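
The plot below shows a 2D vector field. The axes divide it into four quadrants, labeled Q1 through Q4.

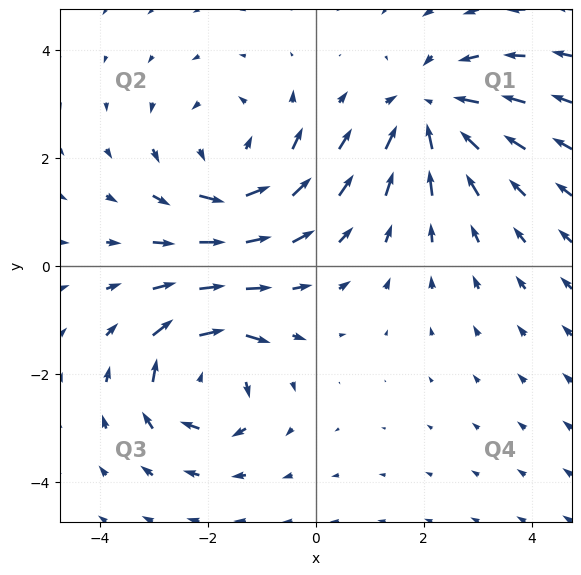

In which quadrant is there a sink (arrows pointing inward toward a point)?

The sink sits at approximately (2.1, 2.9), which lies in quadrant Q1. The divergence there is about -4, negative as expected for a sink.

Q1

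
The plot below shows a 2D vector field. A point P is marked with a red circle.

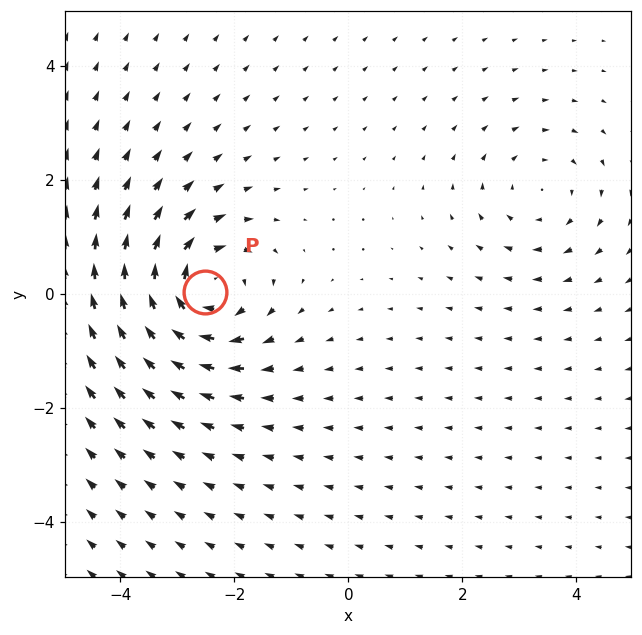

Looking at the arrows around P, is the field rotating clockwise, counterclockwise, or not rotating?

clockwise

Near P at (-2.5, 0.0) the arrows circulate clockwise. The curl (z-component) there is about -5; negative curl means clockwise rotation.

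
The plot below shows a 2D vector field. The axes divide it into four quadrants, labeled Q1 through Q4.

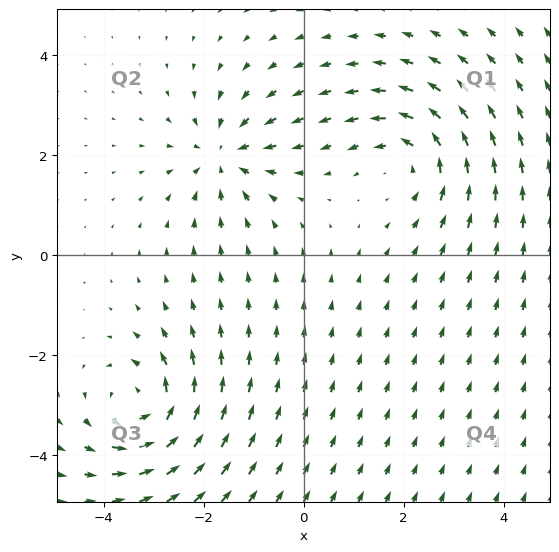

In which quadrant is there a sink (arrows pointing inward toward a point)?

Q2

The sink sits at approximately (-1.6, 2.0), which lies in quadrant Q2. The divergence there is about -4, negative as expected for a sink.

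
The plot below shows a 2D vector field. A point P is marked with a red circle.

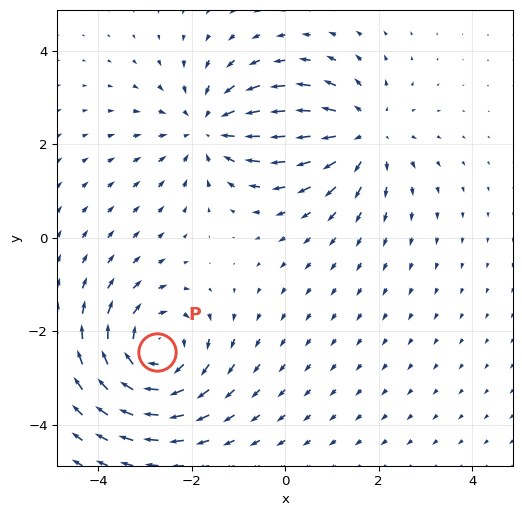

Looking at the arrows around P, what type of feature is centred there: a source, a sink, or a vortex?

At P (-2.7, -2.4) the arrows circulate clockwise. Divergence ≈0, curl about -4 — near-zero divergence with nonzero curl is a vortex.

vortex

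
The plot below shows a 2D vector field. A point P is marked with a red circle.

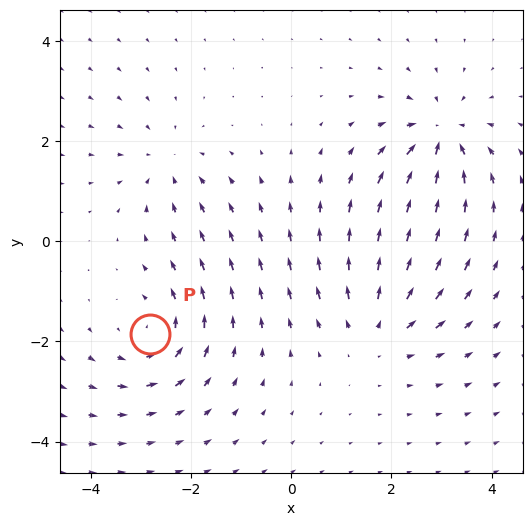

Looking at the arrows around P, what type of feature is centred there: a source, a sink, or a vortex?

vortex

At P (-2.8, -1.8) the arrows circulate counterclockwise. Divergence ≈0, curl about +4 — near-zero divergence with nonzero curl is a vortex.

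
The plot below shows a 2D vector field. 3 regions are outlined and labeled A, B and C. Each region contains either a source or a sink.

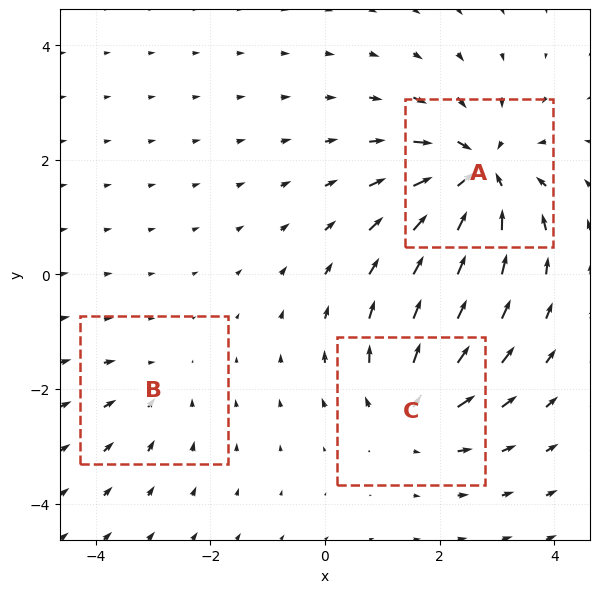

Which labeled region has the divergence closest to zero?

Divergence at each region's feature centre — A: about -6, B: about -2, C: about +4. Region B is closest to zero.

B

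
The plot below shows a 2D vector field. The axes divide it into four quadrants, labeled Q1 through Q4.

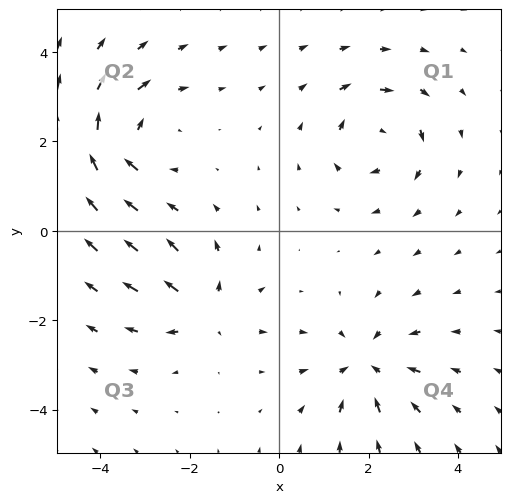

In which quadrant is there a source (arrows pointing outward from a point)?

Q3

The source sits at approximately (-1.7, -1.8), which lies in quadrant Q3. The divergence there is about +4, positive as expected for a source.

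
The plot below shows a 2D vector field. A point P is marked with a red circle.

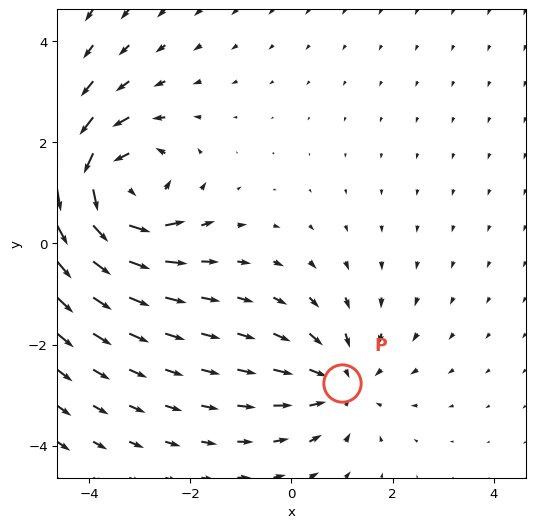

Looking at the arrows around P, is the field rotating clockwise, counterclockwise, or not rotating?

Near P at (1.0, -2.8) the arrows show no circulation. The curl there is ≈0.

not rotating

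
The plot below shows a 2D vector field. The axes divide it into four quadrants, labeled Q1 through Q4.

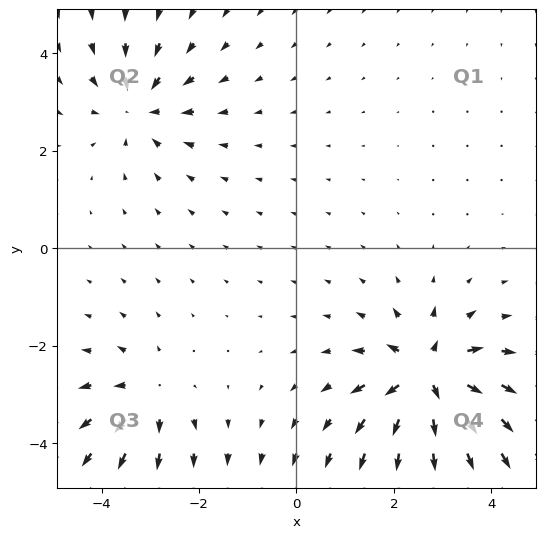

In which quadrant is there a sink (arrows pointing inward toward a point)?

The sink sits at approximately (-3.2, 2.9), which lies in quadrant Q2. The divergence there is about -3, negative as expected for a sink.

Q2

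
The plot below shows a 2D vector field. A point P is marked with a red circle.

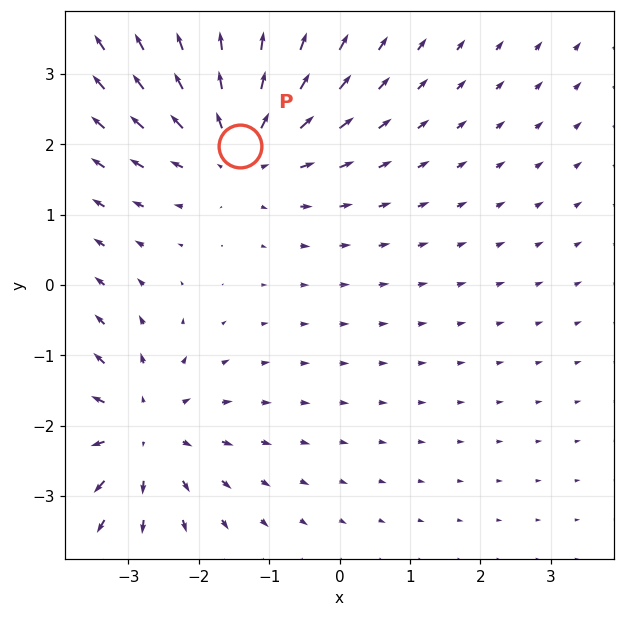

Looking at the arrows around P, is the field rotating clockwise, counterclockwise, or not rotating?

not rotating

Near P at (-1.4, 2.0) the arrows show no circulation. The curl there is ≈0.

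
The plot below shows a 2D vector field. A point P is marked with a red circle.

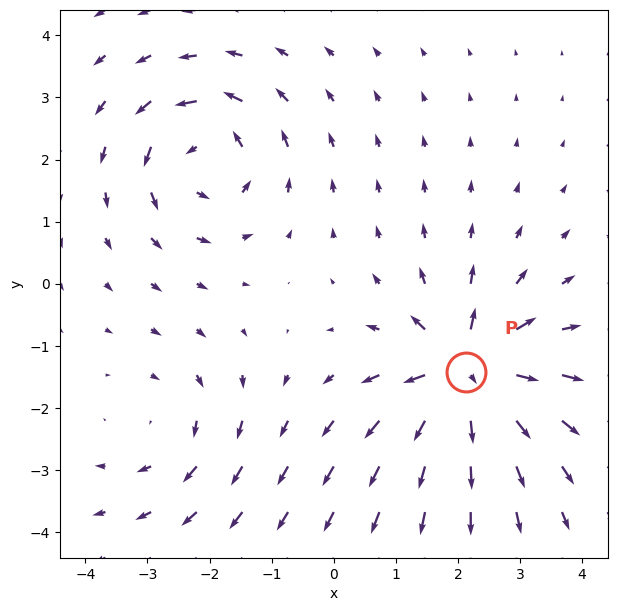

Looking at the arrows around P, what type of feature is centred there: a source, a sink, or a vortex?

source

At P (2.1, -1.4) the arrows spread outward. Divergence about +7, curl ≈0 — positive divergence with near-zero curl is a source.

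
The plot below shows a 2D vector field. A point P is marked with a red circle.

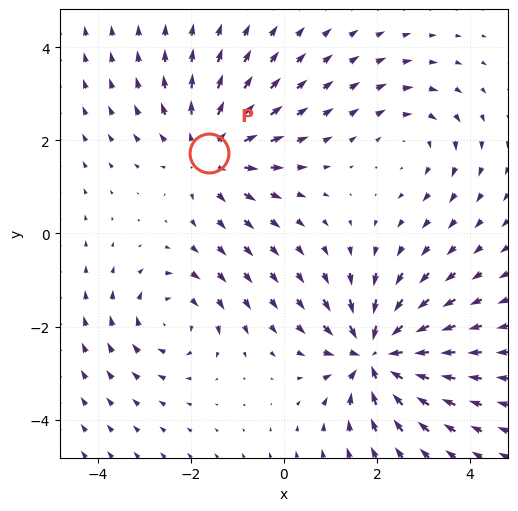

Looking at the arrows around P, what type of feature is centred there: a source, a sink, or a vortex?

At P (-1.6, 1.7) the arrows spread outward. Divergence about +3, curl ≈0 — positive divergence with near-zero curl is a source.

source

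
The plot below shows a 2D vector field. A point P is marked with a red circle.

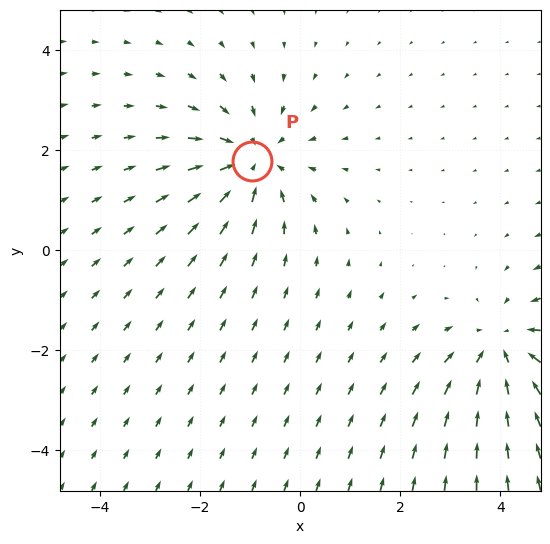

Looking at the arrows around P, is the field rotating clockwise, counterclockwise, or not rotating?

not rotating

Near P at (-1.0, 1.8) the arrows show no circulation. The curl there is ≈0.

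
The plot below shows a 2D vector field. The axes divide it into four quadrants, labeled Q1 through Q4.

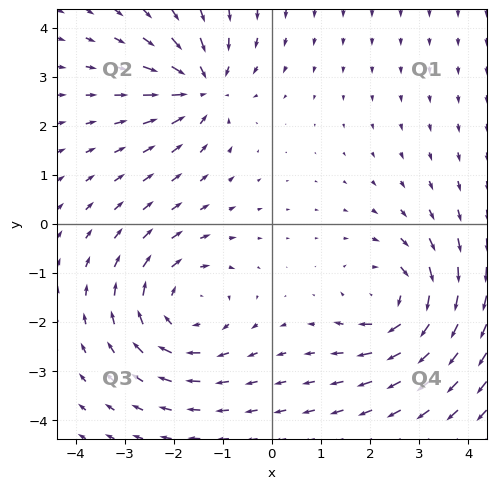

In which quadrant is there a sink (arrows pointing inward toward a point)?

The sink sits at approximately (-1.4, 2.8), which lies in quadrant Q2. The divergence there is about -5, negative as expected for a sink.

Q2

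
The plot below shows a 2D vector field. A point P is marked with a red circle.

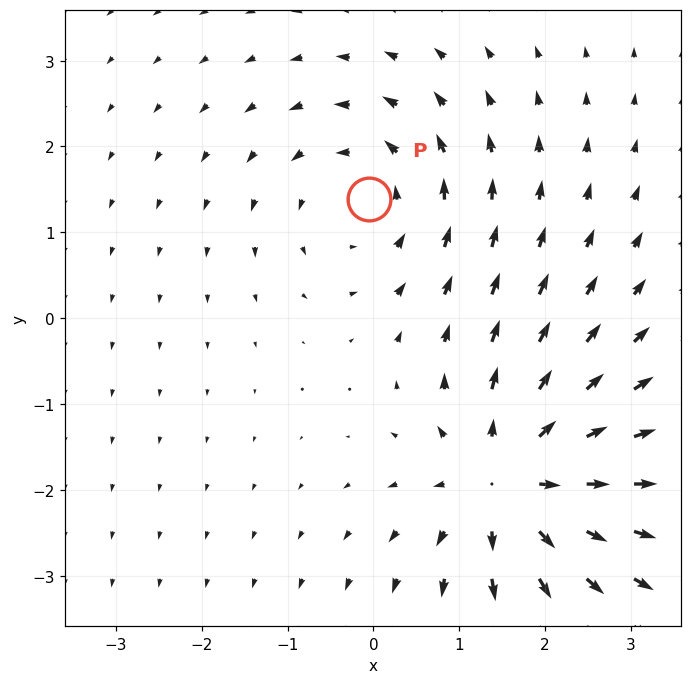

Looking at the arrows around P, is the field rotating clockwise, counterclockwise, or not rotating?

Near P at (-0.1, 1.4) the arrows circulate counterclockwise. The curl (z-component) there is about +4; positive curl means counterclockwise rotation.

counterclockwise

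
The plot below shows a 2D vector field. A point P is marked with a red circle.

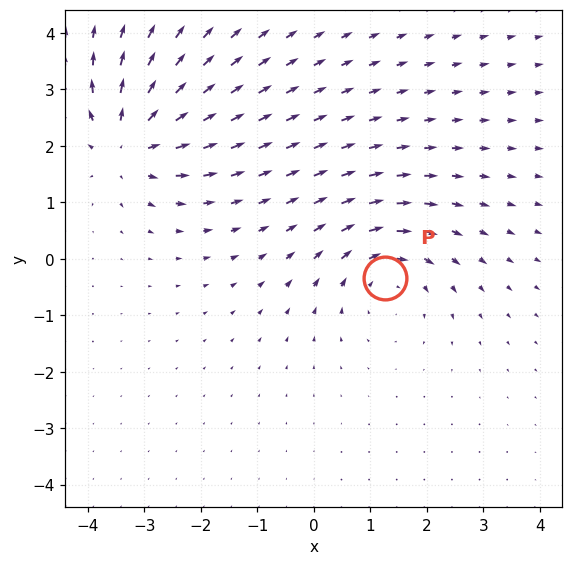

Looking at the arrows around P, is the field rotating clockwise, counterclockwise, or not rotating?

clockwise

Near P at (1.3, -0.3) the arrows circulate clockwise. The curl (z-component) there is about -3; negative curl means clockwise rotation.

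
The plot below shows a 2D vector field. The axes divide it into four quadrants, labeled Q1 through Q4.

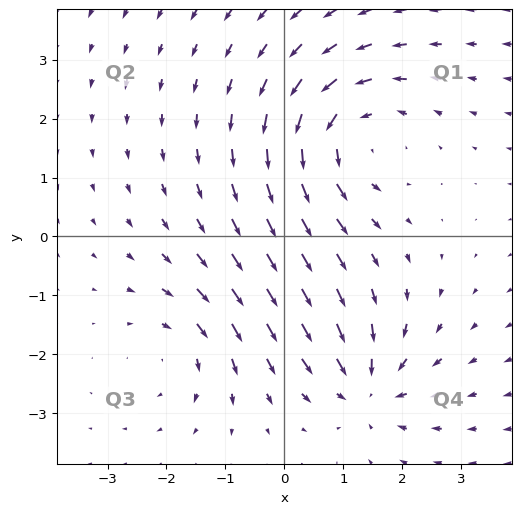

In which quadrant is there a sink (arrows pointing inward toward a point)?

The sink sits at approximately (1.4, -2.6), which lies in quadrant Q4. The divergence there is about -4, negative as expected for a sink.

Q4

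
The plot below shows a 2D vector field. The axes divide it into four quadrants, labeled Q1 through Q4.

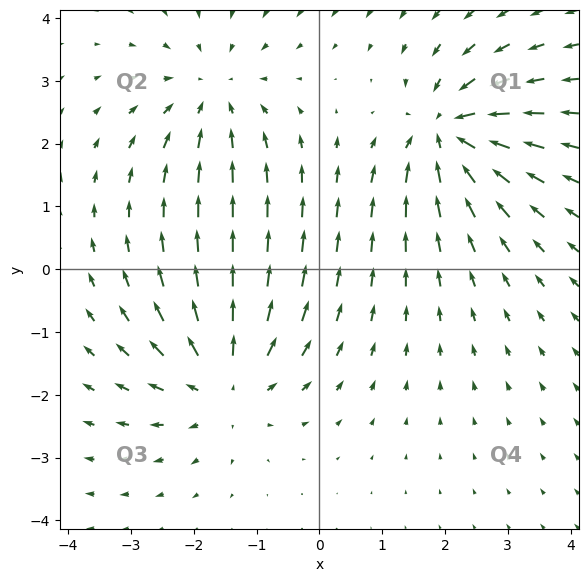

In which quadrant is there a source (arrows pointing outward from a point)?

The source sits at approximately (-1.5, -1.8), which lies in quadrant Q3. The divergence there is about +4, positive as expected for a source.

Q3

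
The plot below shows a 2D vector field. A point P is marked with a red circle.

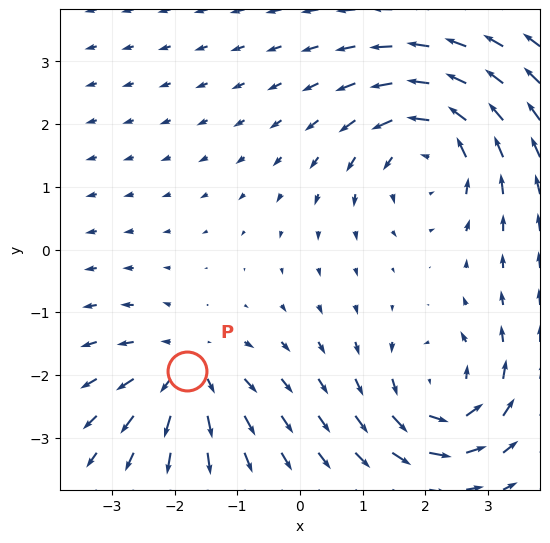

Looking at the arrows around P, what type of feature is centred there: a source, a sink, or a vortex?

source

At P (-1.8, -1.9) the arrows spread outward. Divergence about +4, curl ≈0 — positive divergence with near-zero curl is a source.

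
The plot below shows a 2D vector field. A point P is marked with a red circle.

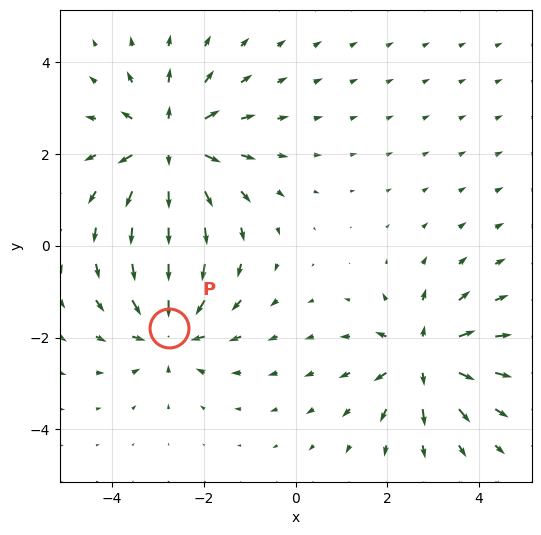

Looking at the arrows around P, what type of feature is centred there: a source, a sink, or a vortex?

sink

At P (-2.7, -1.8) the arrows converge inward. Divergence about -4, curl ≈0 — negative divergence with near-zero curl is a sink.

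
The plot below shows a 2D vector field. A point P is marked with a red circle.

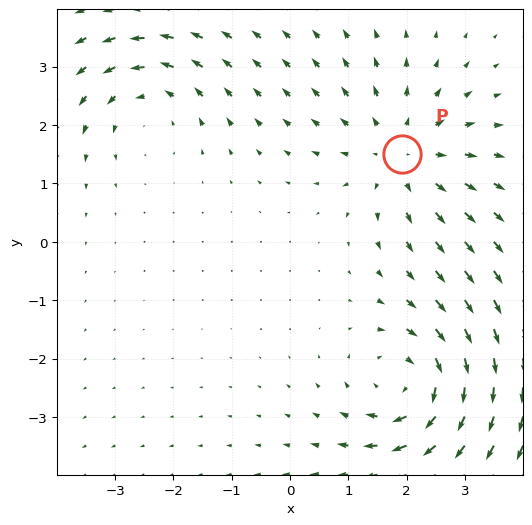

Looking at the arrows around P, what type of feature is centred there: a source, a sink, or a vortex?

At P (1.9, 1.5) the arrows spread outward. Divergence about +4, curl ≈0 — positive divergence with near-zero curl is a source.

source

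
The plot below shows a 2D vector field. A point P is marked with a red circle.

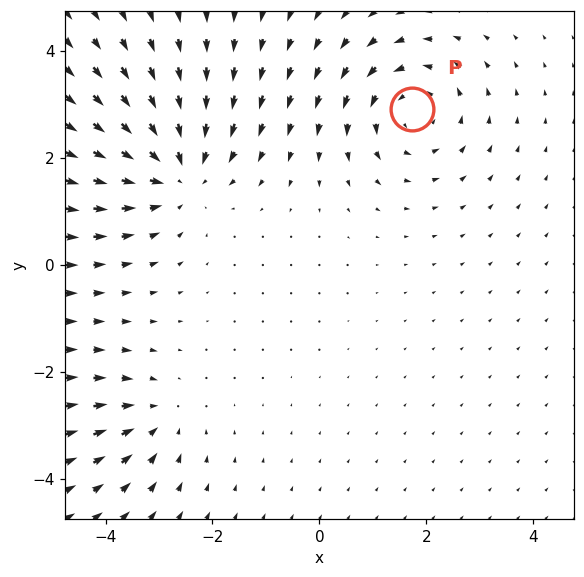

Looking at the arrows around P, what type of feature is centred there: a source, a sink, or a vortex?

At P (1.7, 2.9) the arrows circulate counterclockwise. Divergence ≈0, curl about +4 — near-zero divergence with nonzero curl is a vortex.

vortex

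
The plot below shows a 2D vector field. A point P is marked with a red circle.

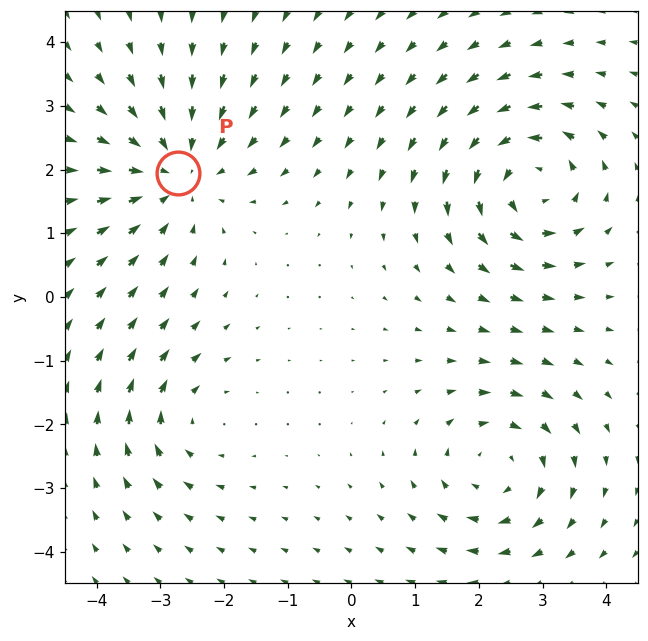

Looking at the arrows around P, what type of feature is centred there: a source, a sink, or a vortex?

At P (-2.7, 2.0) the arrows converge inward. Divergence about -4, curl ≈0 — negative divergence with near-zero curl is a sink.

sink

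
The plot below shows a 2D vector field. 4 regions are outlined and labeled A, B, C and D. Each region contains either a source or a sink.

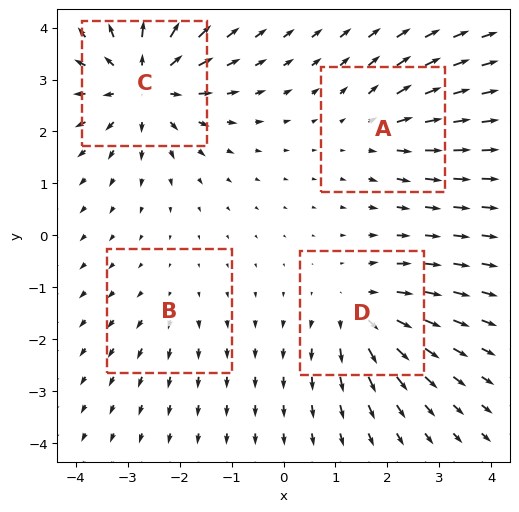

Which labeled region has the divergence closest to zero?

B

Divergence at each region's feature centre — A: about +4, B: about +2, C: about +7, D: about +5. Region B is closest to zero.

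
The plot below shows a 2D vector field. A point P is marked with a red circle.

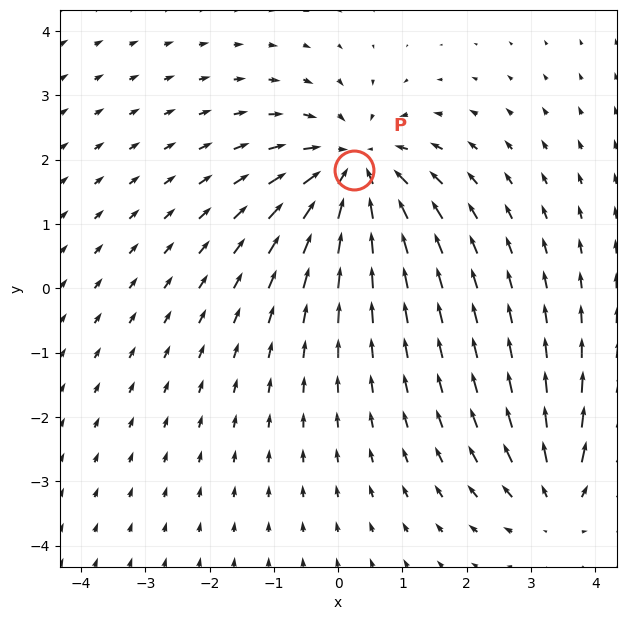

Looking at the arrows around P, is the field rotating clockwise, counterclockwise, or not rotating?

Near P at (0.3, 1.8) the arrows show no circulation. The curl there is ≈0.

not rotating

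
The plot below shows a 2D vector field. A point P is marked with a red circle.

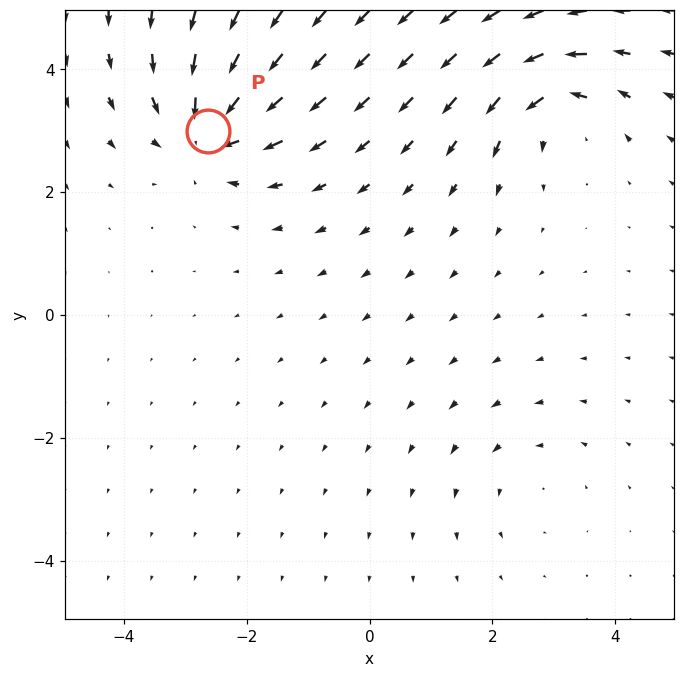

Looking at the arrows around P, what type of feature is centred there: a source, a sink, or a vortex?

At P (-2.6, 3.0) the arrows converge inward. Divergence about -6, curl ≈0 — negative divergence with near-zero curl is a sink.

sink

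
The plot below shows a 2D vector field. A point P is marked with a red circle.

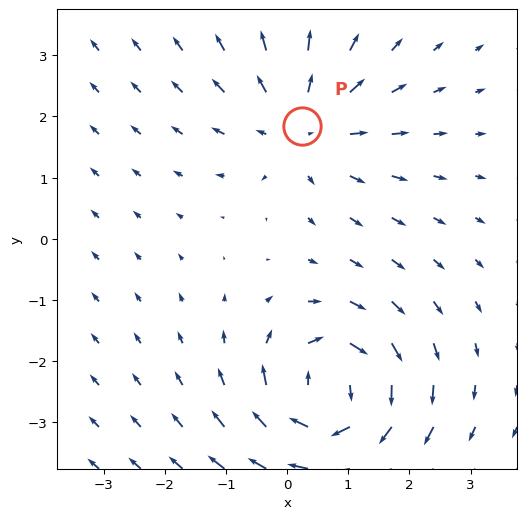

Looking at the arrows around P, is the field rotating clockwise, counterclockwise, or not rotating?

not rotating

Near P at (0.2, 1.8) the arrows show no circulation. The curl there is ≈0.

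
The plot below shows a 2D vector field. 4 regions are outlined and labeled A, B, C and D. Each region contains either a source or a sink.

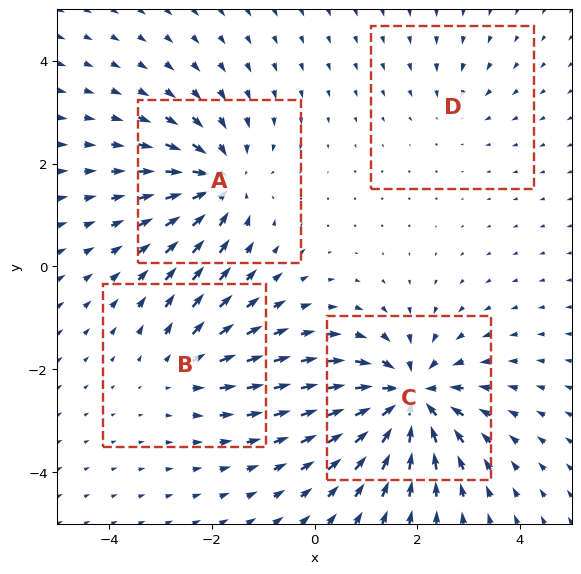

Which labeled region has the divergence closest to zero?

D

Divergence at each region's feature centre — A: about -5, B: about +3, C: about -7, D: about -2. Region D is closest to zero.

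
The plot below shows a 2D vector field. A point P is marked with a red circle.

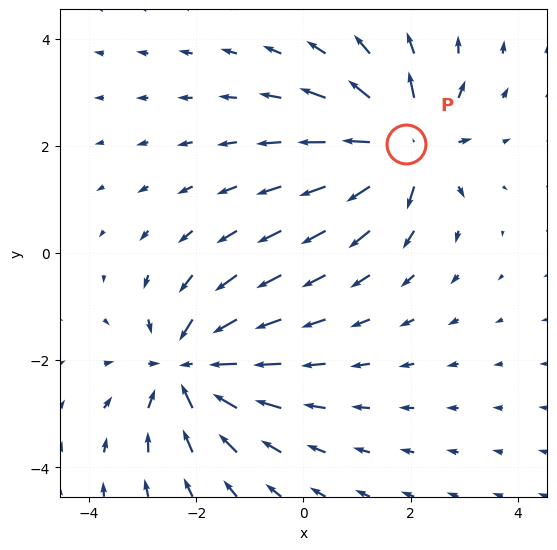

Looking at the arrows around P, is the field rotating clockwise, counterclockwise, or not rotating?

not rotating

Near P at (1.9, 2.0) the arrows show no circulation. The curl there is ≈0.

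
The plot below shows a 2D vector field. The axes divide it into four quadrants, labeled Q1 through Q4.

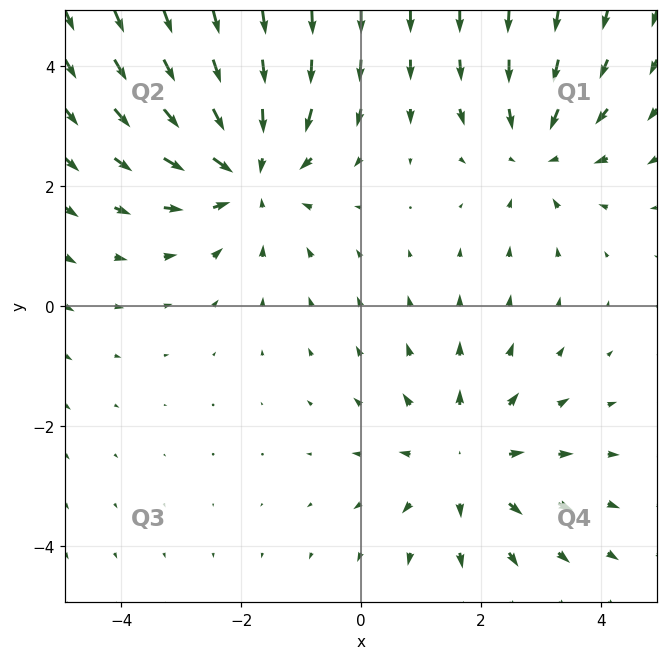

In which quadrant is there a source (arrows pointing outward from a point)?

Q4

The source sits at approximately (1.7, -2.6), which lies in quadrant Q4. The divergence there is about +3, positive as expected for a source.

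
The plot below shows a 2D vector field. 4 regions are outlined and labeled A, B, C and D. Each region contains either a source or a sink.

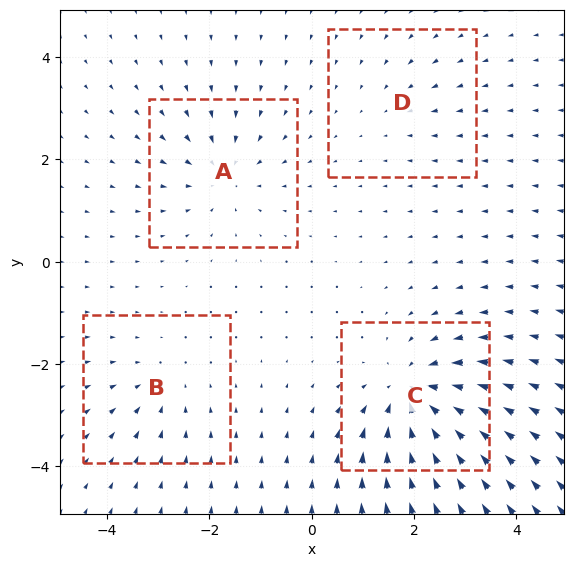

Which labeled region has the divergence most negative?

C

Divergence at each region's feature centre — A: about -5, B: about -3, C: about -8, D: about -2. Region C is most negative.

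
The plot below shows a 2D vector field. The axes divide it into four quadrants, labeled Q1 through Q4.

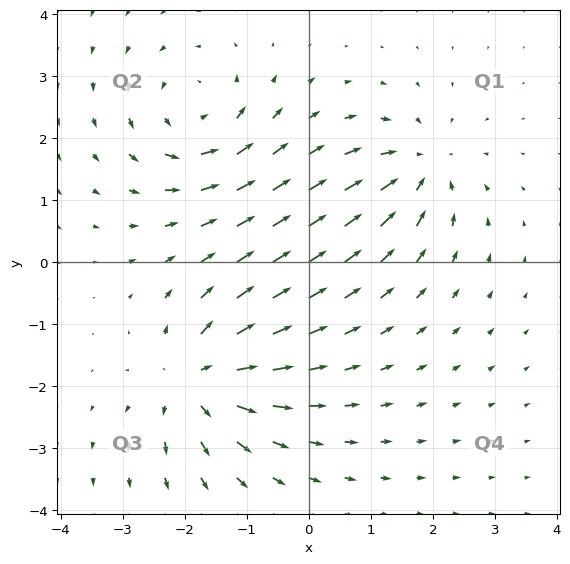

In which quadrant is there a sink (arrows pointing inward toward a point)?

Q1

The sink sits at approximately (1.8, 1.5), which lies in quadrant Q1. The divergence there is about -5, negative as expected for a sink.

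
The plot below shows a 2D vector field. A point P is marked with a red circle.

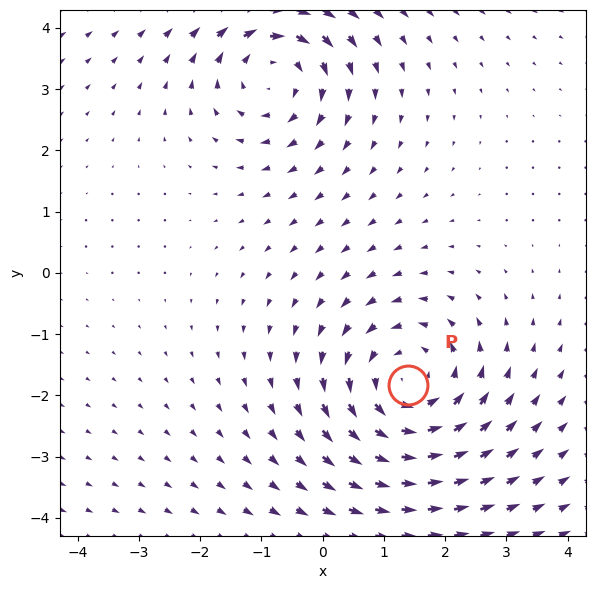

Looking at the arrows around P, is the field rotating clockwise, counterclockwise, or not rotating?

counterclockwise

Near P at (1.4, -1.8) the arrows circulate counterclockwise. The curl (z-component) there is about +4; positive curl means counterclockwise rotation.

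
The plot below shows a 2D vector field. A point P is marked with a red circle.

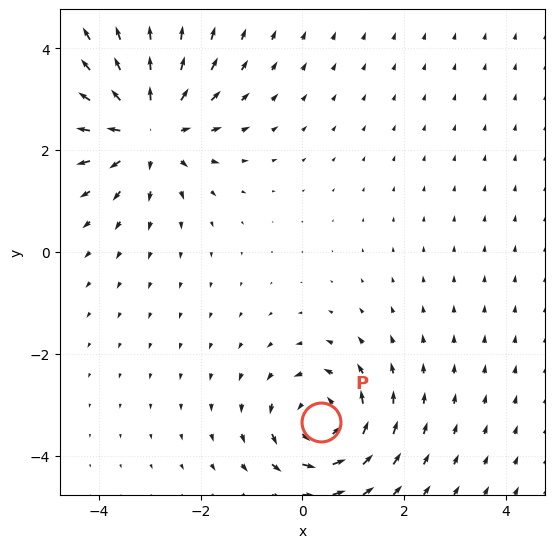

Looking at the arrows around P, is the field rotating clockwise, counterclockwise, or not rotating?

counterclockwise

Near P at (0.4, -3.3) the arrows circulate counterclockwise. The curl (z-component) there is about +5; positive curl means counterclockwise rotation.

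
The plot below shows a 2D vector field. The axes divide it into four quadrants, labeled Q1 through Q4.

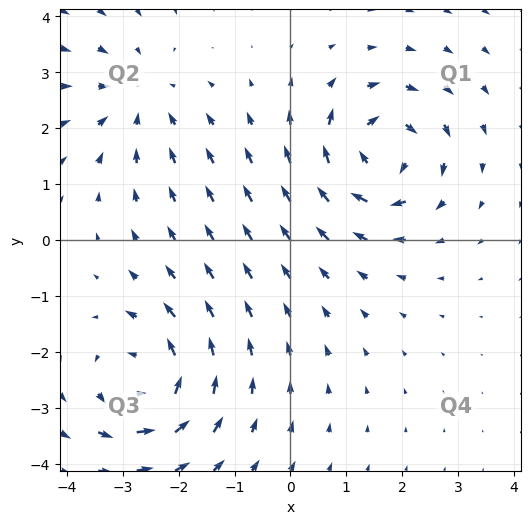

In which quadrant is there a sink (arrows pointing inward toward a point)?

Q2

The sink sits at approximately (-2.7, 2.6), which lies in quadrant Q2. The divergence there is about -2, negative as expected for a sink.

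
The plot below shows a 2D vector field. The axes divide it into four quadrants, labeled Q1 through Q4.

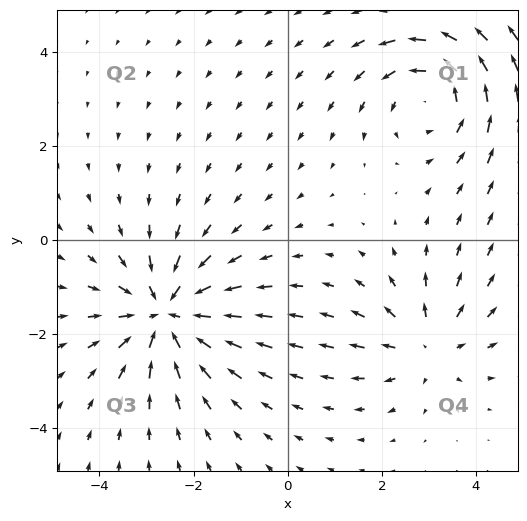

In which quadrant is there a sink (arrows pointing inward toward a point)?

The sink sits at approximately (-2.6, -1.6), which lies in quadrant Q3. The divergence there is about -5, negative as expected for a sink.

Q3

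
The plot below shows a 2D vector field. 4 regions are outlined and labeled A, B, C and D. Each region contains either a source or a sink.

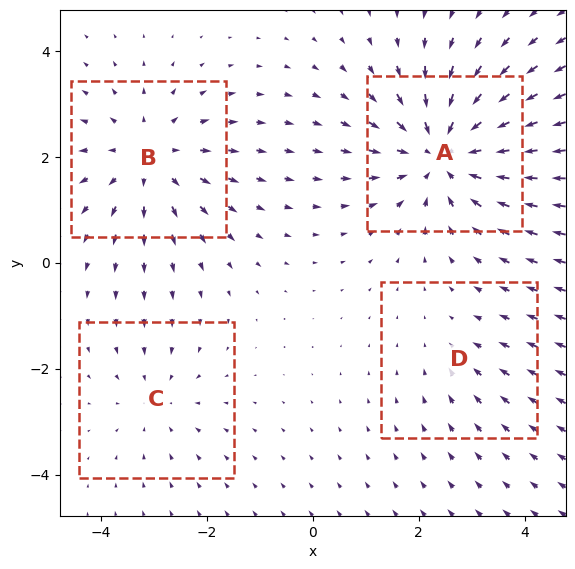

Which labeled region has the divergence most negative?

Divergence at each region's feature centre — A: about -6, B: about +4, C: about -3, D: about -2. Region A is most negative.

A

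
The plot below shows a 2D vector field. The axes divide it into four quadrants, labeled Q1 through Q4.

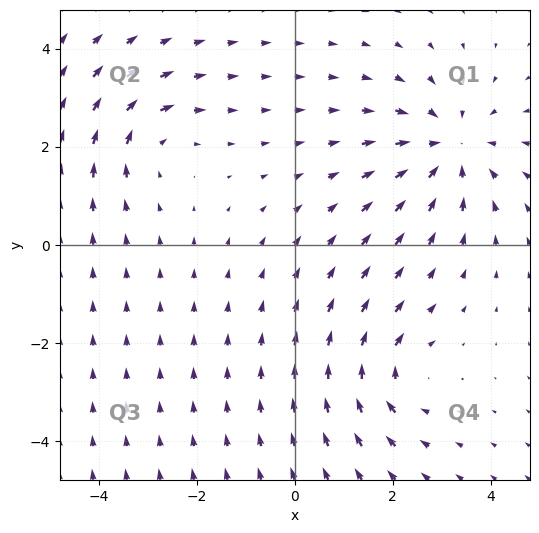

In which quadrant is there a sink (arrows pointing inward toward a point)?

Q1

The sink sits at approximately (3.2, 2.0), which lies in quadrant Q1. The divergence there is about -4, negative as expected for a sink.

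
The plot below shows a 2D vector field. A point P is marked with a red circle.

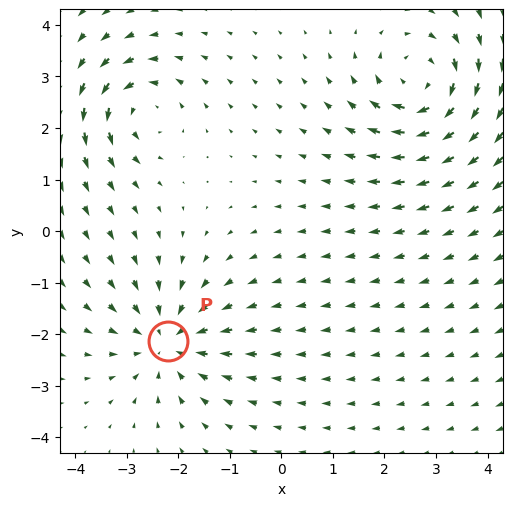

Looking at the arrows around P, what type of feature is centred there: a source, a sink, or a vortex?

sink

At P (-2.2, -2.1) the arrows converge inward. Divergence about -4, curl ≈0 — negative divergence with near-zero curl is a sink.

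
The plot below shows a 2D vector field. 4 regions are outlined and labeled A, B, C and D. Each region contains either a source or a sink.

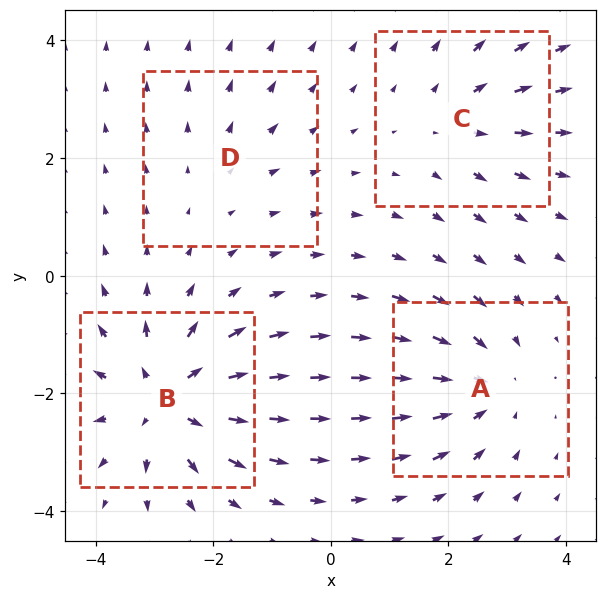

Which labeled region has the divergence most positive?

Divergence at each region's feature centre — A: about -4, B: about +6, C: about +3, D: about +2. Region B is most positive.

B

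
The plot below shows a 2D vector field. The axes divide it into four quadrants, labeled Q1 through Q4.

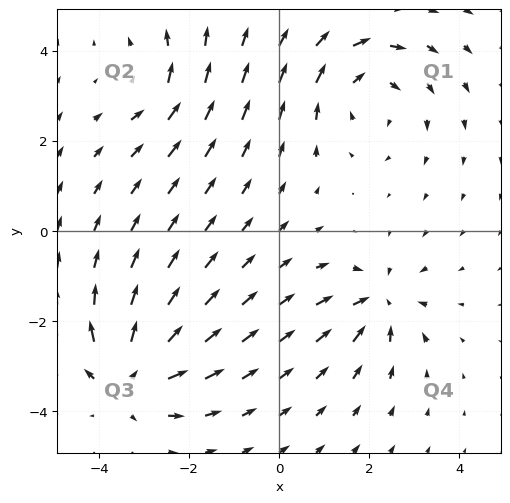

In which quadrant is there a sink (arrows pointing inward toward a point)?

Q4

The sink sits at approximately (2.2, -1.6), which lies in quadrant Q4. The divergence there is about -4, negative as expected for a sink.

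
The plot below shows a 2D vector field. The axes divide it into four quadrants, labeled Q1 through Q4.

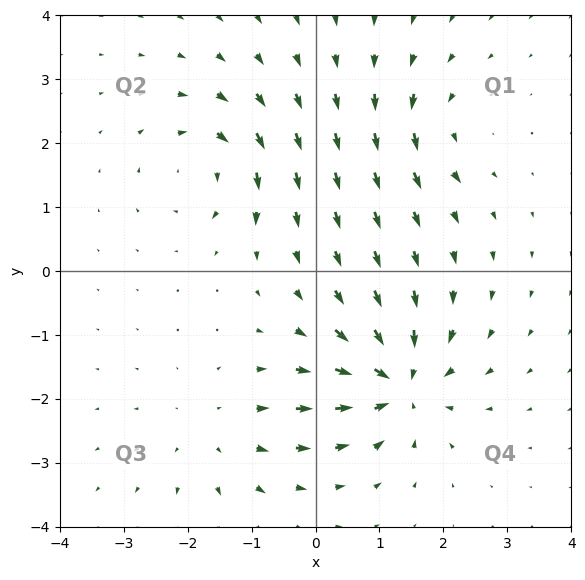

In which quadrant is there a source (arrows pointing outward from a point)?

The source sits at approximately (-1.5, -2.5), which lies in quadrant Q3. The divergence there is about +3, positive as expected for a source.

Q3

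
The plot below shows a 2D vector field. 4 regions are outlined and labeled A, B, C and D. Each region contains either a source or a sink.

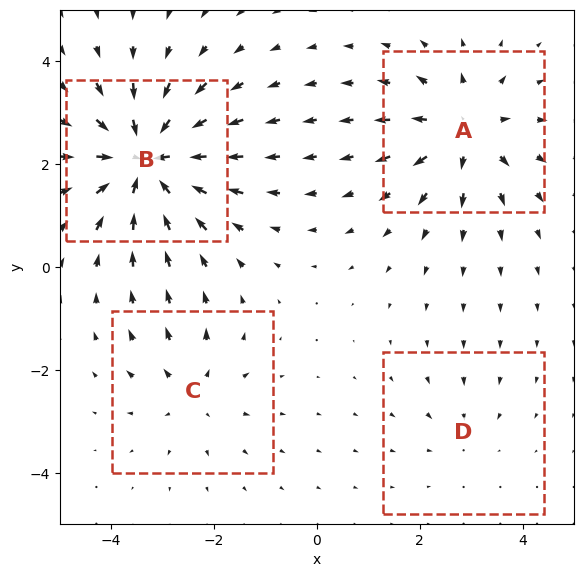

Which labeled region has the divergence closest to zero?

Divergence at each region's feature centre — A: about +5, B: about -8, C: about +3, D: about -2. Region D is closest to zero.

D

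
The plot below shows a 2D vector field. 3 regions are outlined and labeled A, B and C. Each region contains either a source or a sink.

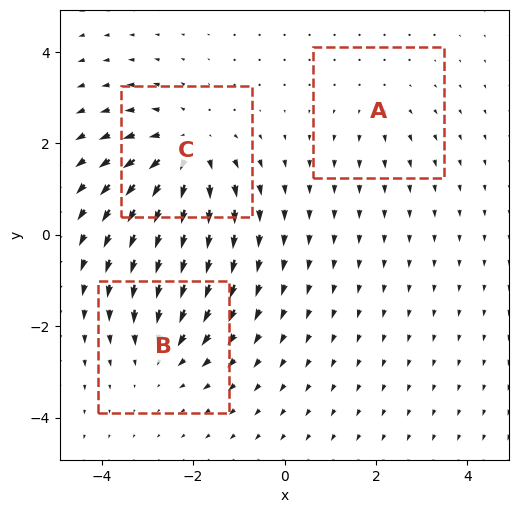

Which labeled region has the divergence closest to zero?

A

Divergence at each region's feature centre — A: about +2, B: about -3, C: about +5. Region A is closest to zero.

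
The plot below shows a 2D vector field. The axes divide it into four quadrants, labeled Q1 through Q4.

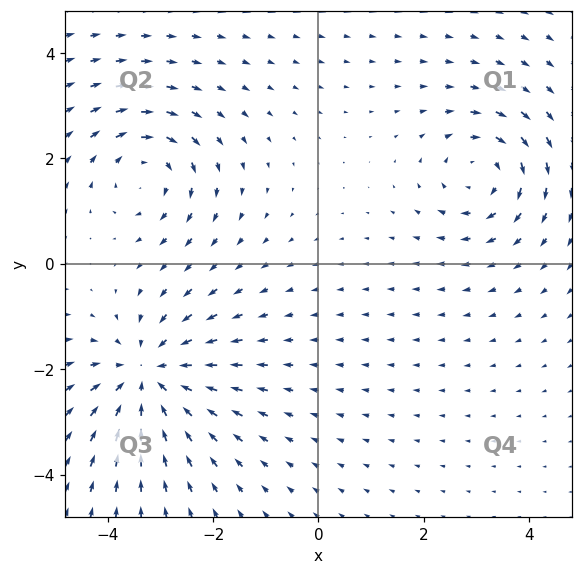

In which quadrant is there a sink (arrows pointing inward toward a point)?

The sink sits at approximately (-3.2, -2.1), which lies in quadrant Q3. The divergence there is about -4, negative as expected for a sink.

Q3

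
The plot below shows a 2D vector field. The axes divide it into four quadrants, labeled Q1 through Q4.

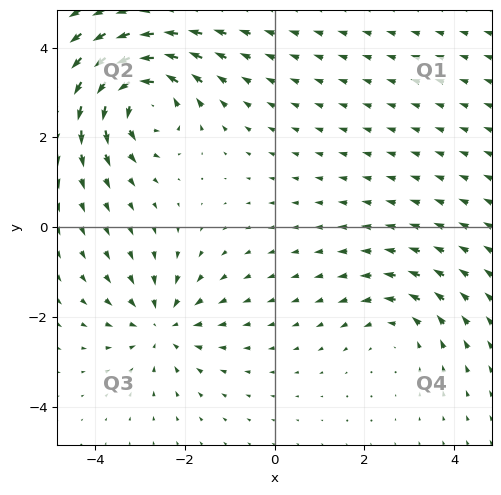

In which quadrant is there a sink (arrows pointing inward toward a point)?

The sink sits at approximately (-2.5, -2.2), which lies in quadrant Q3. The divergence there is about -3, negative as expected for a sink.

Q3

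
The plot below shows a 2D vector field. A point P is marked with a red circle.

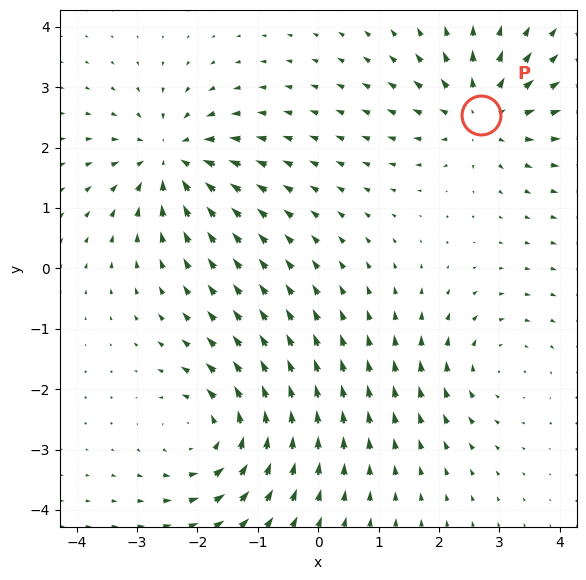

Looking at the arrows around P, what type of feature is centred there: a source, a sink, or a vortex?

source

At P (2.7, 2.5) the arrows spread outward. Divergence about +4, curl ≈0 — positive divergence with near-zero curl is a source.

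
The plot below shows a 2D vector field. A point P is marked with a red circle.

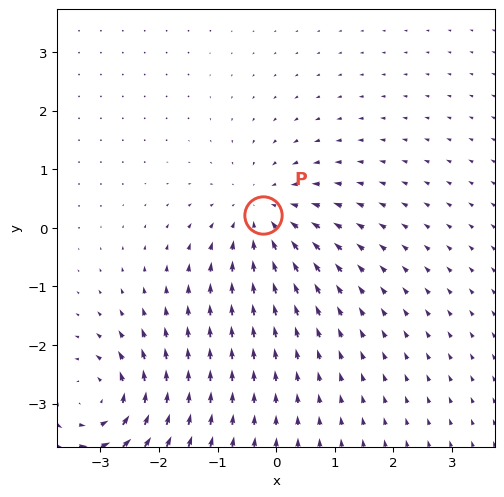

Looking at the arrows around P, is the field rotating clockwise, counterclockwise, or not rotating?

Near P at (-0.2, 0.2) the arrows show no circulation. The curl there is ≈0.

not rotating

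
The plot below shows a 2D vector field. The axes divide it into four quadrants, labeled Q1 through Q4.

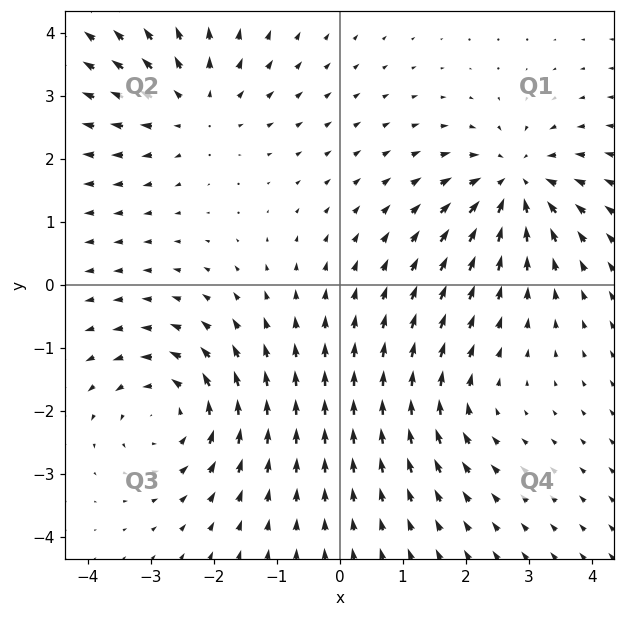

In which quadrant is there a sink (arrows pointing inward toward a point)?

Q1

The sink sits at approximately (2.8, 1.6), which lies in quadrant Q1. The divergence there is about -5, negative as expected for a sink.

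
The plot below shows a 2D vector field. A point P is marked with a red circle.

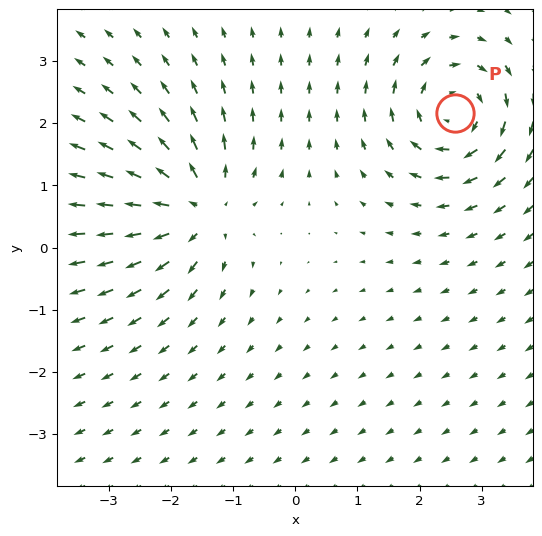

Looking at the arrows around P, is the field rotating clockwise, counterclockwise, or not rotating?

Near P at (2.6, 2.2) the arrows circulate clockwise. The curl (z-component) there is about -6; negative curl means clockwise rotation.

clockwise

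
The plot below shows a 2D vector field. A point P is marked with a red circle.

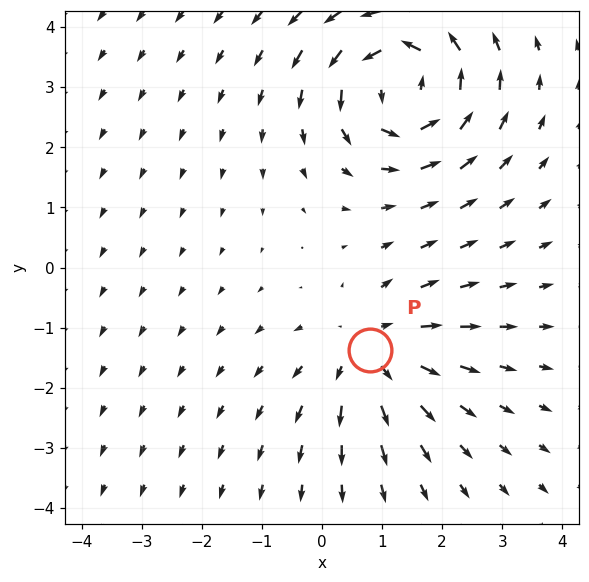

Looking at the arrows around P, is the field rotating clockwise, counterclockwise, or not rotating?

not rotating

Near P at (0.8, -1.4) the arrows show no circulation. The curl there is ≈0.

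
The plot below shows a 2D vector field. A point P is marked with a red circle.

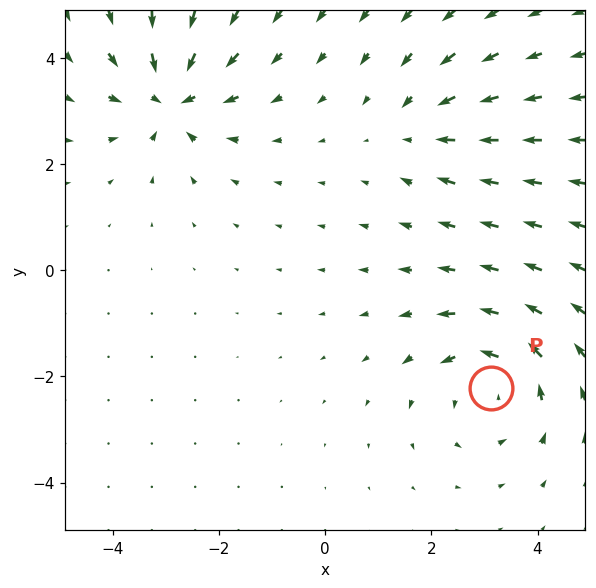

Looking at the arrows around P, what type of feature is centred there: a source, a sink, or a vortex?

vortex

At P (3.1, -2.2) the arrows circulate counterclockwise. Divergence ≈0, curl about +4 — near-zero divergence with nonzero curl is a vortex.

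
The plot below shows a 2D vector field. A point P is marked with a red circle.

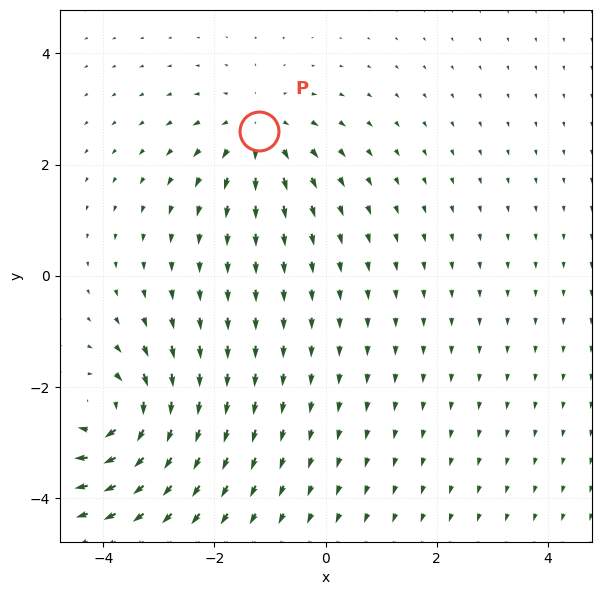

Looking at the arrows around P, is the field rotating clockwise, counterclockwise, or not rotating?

not rotating

Near P at (-1.2, 2.6) the arrows show no circulation. The curl there is ≈0.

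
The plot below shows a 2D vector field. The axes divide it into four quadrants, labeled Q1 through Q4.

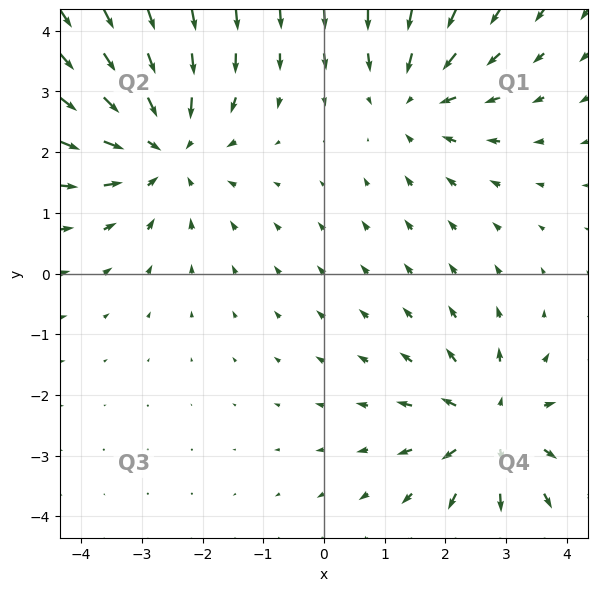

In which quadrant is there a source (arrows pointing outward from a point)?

Q4

The source sits at approximately (2.7, -2.5), which lies in quadrant Q4. The divergence there is about +4, positive as expected for a source.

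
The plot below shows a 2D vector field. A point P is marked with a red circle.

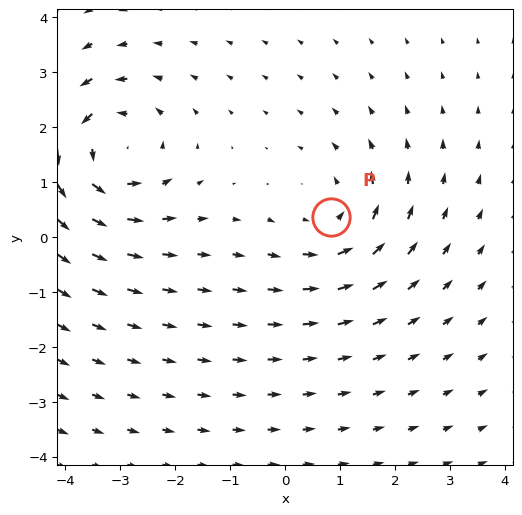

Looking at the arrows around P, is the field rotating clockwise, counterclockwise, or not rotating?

Near P at (0.8, 0.4) the arrows circulate counterclockwise. The curl (z-component) there is about +3; positive curl means counterclockwise rotation.

counterclockwise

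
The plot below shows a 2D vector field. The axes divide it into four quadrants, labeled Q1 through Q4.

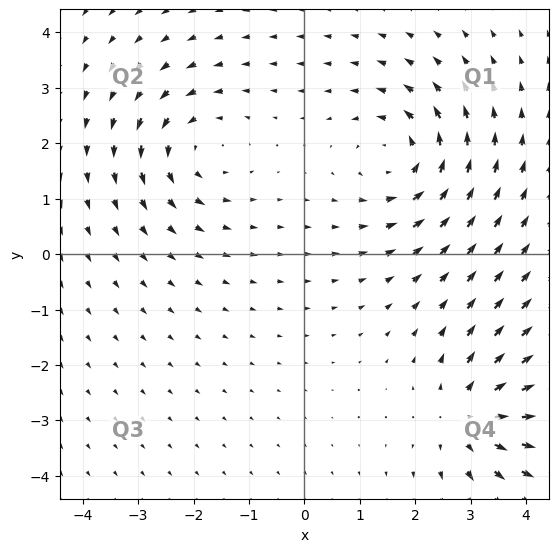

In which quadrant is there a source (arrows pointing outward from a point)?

Q4

The source sits at approximately (3.0, -2.9), which lies in quadrant Q4. The divergence there is about +4, positive as expected for a source.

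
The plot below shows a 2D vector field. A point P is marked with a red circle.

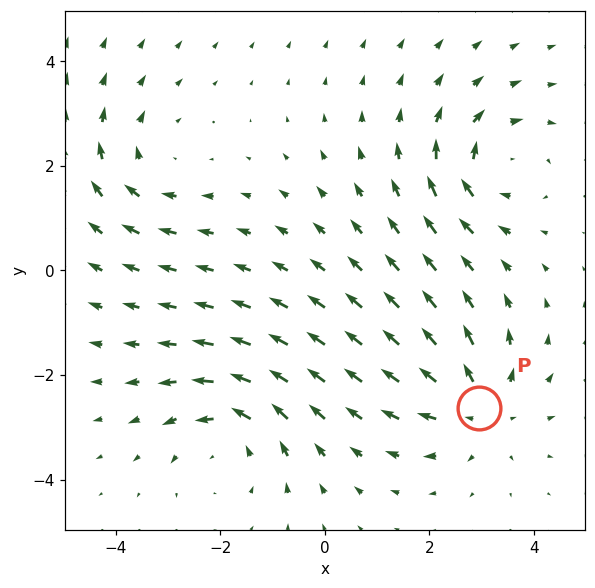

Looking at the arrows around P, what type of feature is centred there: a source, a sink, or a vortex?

At P (3.0, -2.6) the arrows spread outward. Divergence about +4, curl ≈0 — positive divergence with near-zero curl is a source.

source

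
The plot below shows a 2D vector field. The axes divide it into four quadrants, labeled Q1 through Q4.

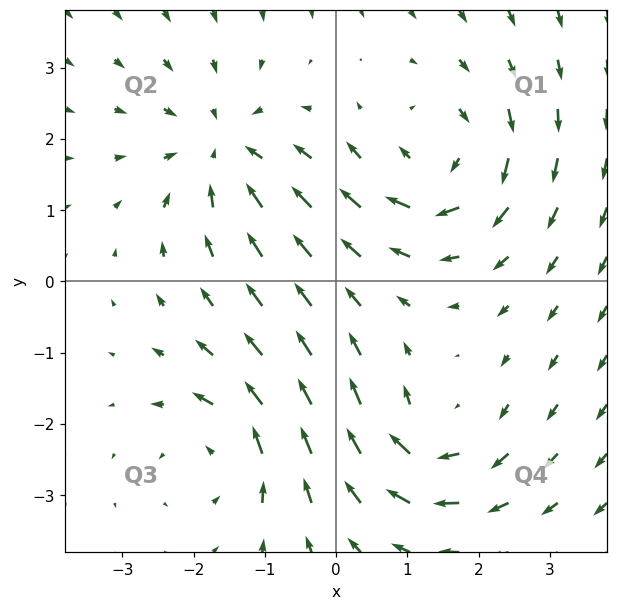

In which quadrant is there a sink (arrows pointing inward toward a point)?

Q2

The sink sits at approximately (-1.6, 1.9), which lies in quadrant Q2. The divergence there is about -3, negative as expected for a sink.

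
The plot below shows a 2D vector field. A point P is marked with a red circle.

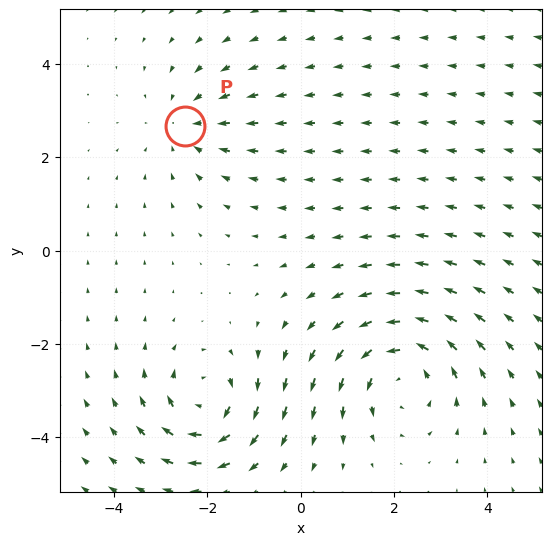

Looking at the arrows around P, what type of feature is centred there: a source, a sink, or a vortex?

At P (-2.5, 2.7) the arrows converge inward. Divergence about -2, curl ≈0 — negative divergence with near-zero curl is a sink.

sink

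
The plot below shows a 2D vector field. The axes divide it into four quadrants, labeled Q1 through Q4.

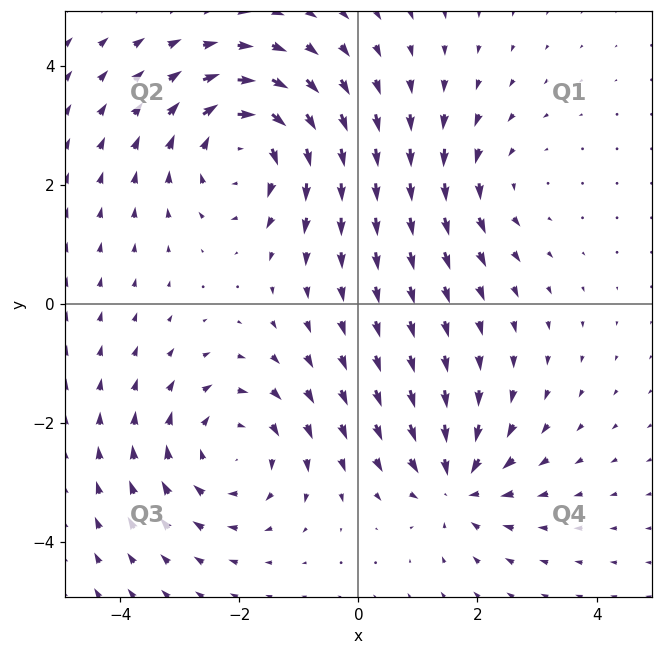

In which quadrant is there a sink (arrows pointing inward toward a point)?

The sink sits at approximately (1.7, -3.0), which lies in quadrant Q4. The divergence there is about -4, negative as expected for a sink.

Q4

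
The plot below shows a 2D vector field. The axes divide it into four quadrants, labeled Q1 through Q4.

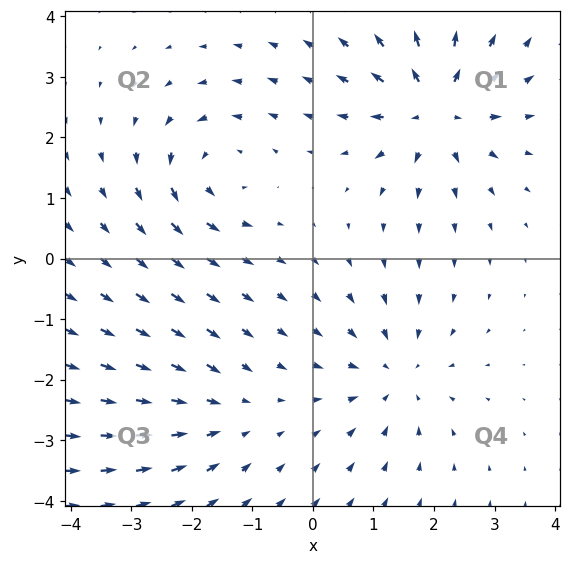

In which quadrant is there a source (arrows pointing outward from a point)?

The source sits at approximately (2.0, 2.5), which lies in quadrant Q1. The divergence there is about +6, positive as expected for a source.

Q1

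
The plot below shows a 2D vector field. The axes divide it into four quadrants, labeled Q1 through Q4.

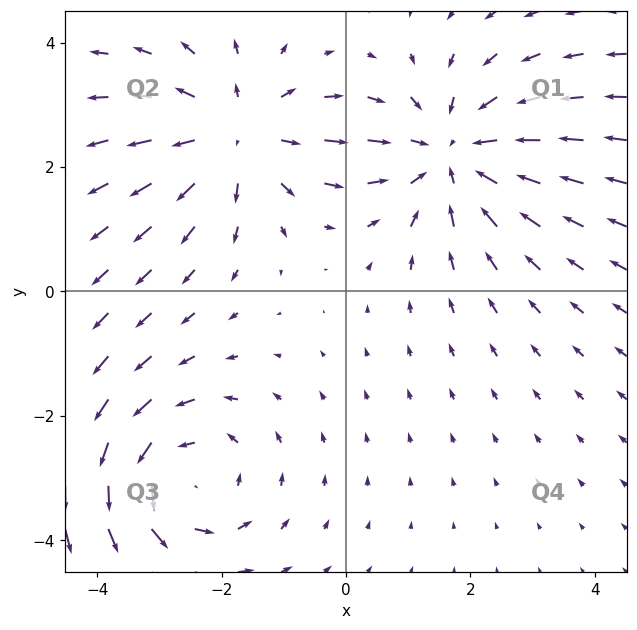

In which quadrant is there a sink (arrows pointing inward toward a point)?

The sink sits at approximately (1.7, 2.2), which lies in quadrant Q1. The divergence there is about -3, negative as expected for a sink.

Q1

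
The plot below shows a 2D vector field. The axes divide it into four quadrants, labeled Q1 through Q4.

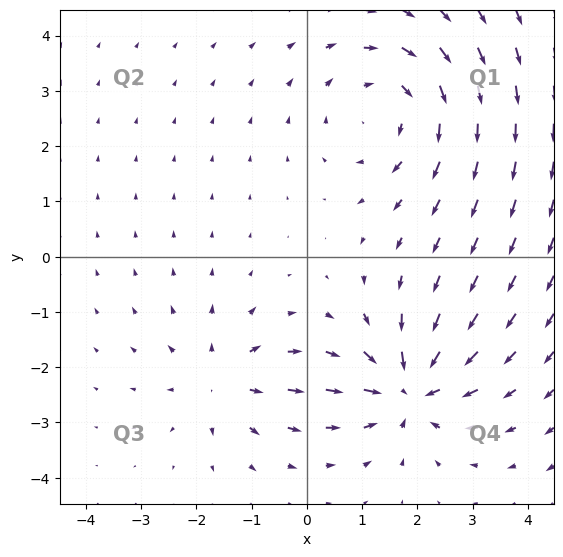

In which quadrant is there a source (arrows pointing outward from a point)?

The source sits at approximately (-1.5, -2.2), which lies in quadrant Q3. The divergence there is about +4, positive as expected for a source.

Q3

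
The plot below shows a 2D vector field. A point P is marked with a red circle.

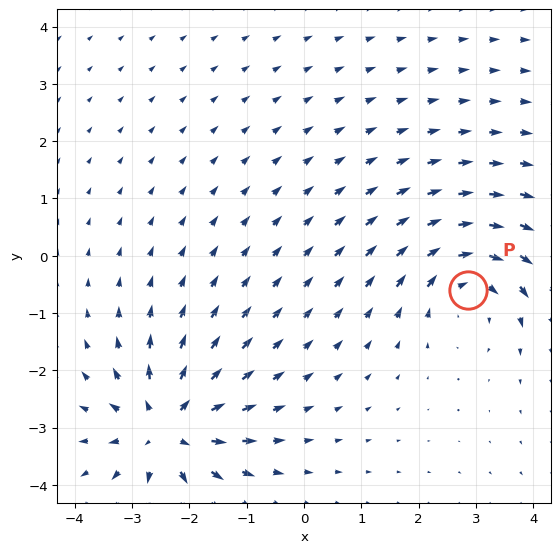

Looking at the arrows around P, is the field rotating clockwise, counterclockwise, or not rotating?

Near P at (2.9, -0.6) the arrows circulate clockwise. The curl (z-component) there is about -4; negative curl means clockwise rotation.

clockwise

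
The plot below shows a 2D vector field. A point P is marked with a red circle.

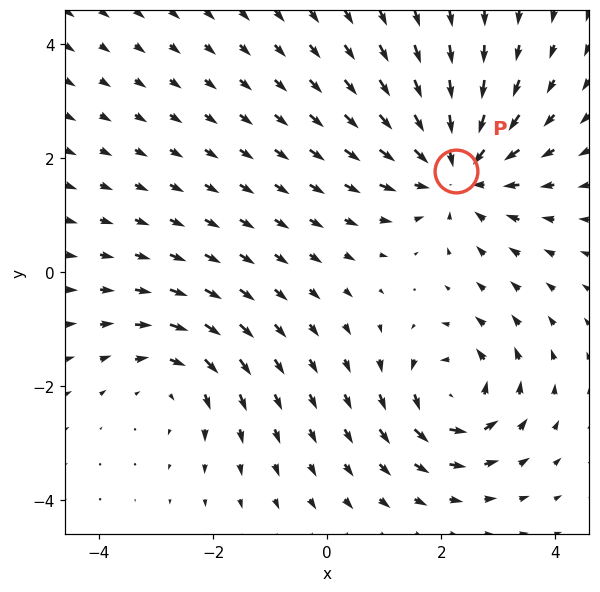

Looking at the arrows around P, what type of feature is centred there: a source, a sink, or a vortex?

sink

At P (2.3, 1.8) the arrows converge inward. Divergence about -4, curl ≈0 — negative divergence with near-zero curl is a sink.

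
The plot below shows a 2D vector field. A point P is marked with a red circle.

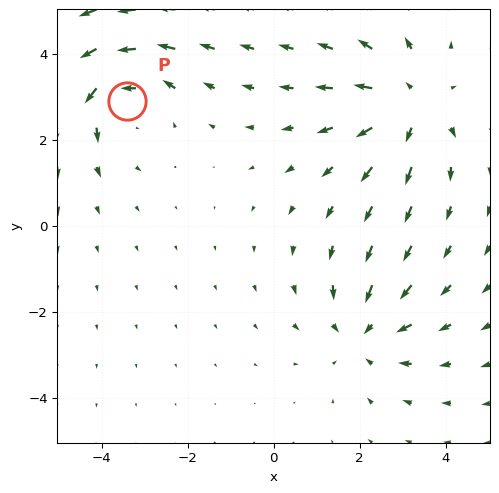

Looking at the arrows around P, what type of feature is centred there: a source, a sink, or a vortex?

At P (-3.4, 2.9) the arrows circulate counterclockwise. Divergence ≈0, curl about +3 — near-zero divergence with nonzero curl is a vortex.

vortex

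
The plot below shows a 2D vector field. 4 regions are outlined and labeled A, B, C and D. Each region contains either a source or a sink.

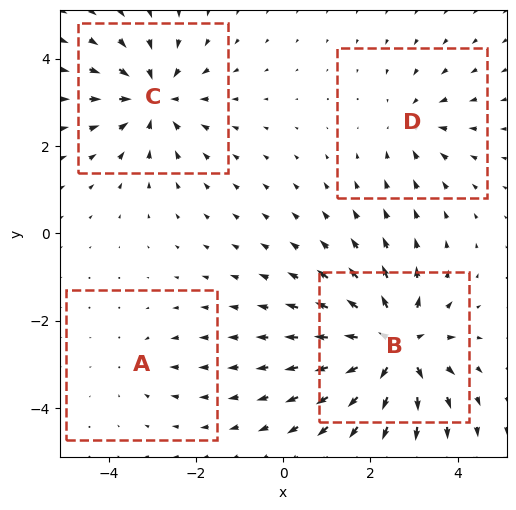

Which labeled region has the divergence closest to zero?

A

Divergence at each region's feature centre — A: about -2, B: about +7, C: about -5, D: about -3. Region A is closest to zero.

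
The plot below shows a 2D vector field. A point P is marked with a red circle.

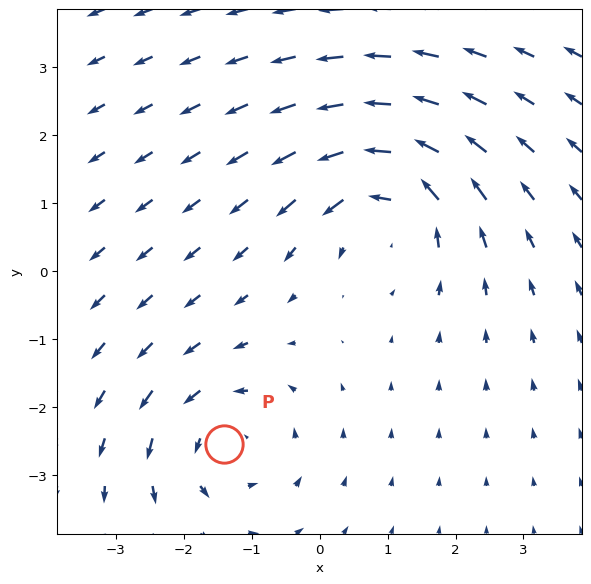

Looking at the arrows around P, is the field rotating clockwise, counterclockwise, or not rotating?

counterclockwise

Near P at (-1.4, -2.5) the arrows circulate counterclockwise. The curl (z-component) there is about +3; positive curl means counterclockwise rotation.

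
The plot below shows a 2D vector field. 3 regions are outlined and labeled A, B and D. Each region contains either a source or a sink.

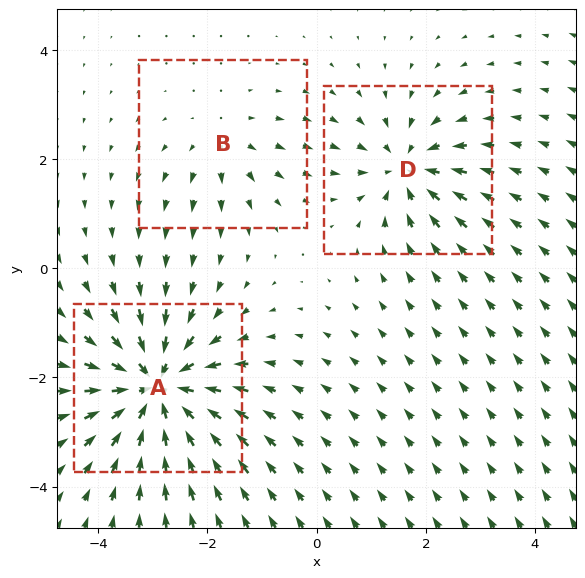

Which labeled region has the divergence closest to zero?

Divergence at each region's feature centre — A: about -6, B: about +2, D: about -4. Region B is closest to zero.

B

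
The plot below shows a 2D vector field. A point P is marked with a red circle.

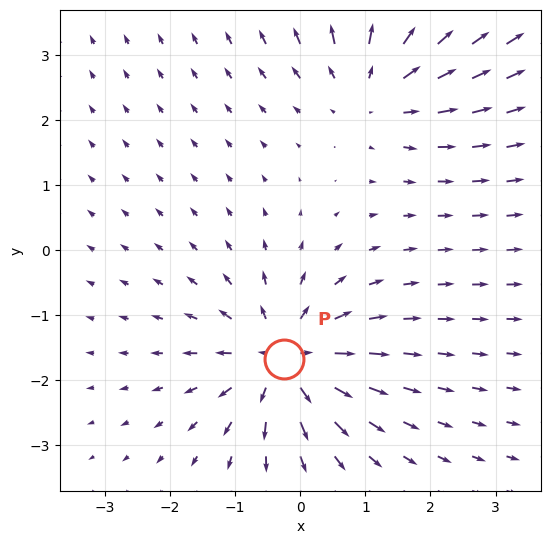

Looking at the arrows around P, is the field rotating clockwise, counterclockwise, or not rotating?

Near P at (-0.3, -1.7) the arrows show no circulation. The curl there is ≈0.

not rotating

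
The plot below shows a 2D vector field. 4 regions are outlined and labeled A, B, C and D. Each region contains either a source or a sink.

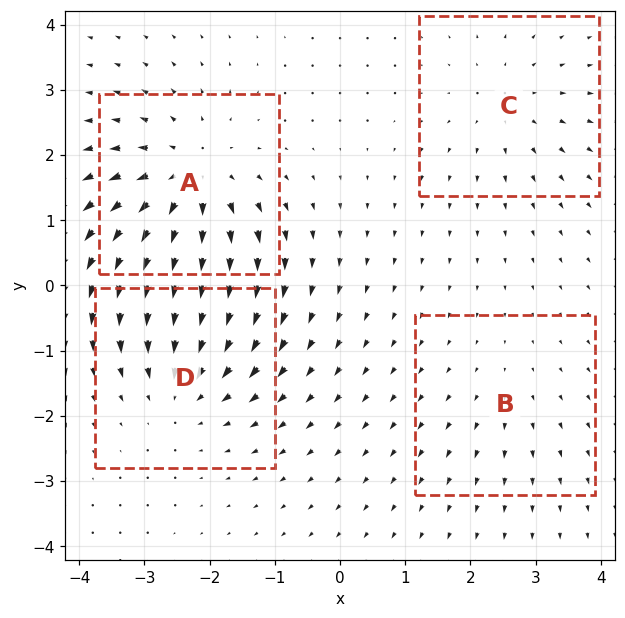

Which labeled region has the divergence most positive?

A

Divergence at each region's feature centre — A: about +6, B: about +2, C: about +3, D: about -4. Region A is most positive.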